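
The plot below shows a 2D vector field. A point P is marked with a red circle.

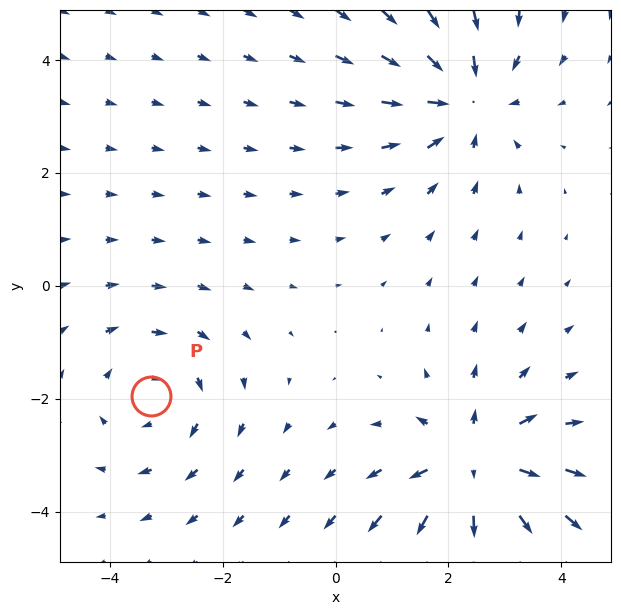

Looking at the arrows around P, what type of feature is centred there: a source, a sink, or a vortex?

vortex

At P (-3.3, -1.9) the arrows circulate clockwise. Divergence ≈0, curl about -3 — near-zero divergence with nonzero curl is a vortex.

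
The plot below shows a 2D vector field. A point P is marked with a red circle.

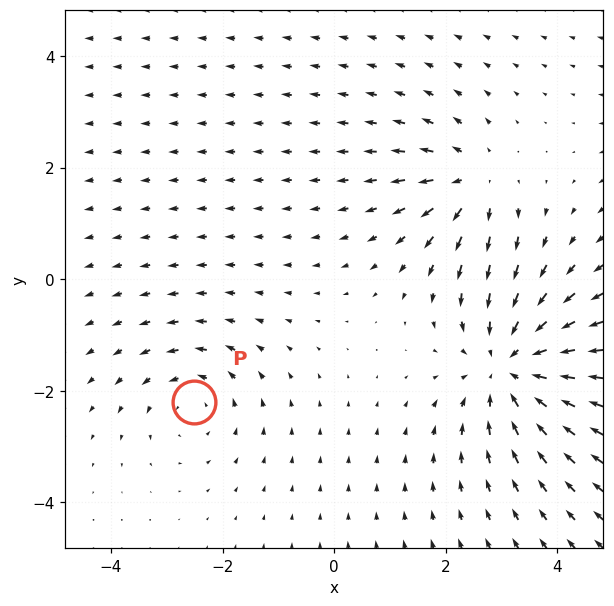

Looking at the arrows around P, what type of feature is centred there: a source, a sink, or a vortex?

vortex

At P (-2.5, -2.2) the arrows circulate counterclockwise. Divergence ≈0, curl about +3 — near-zero divergence with nonzero curl is a vortex.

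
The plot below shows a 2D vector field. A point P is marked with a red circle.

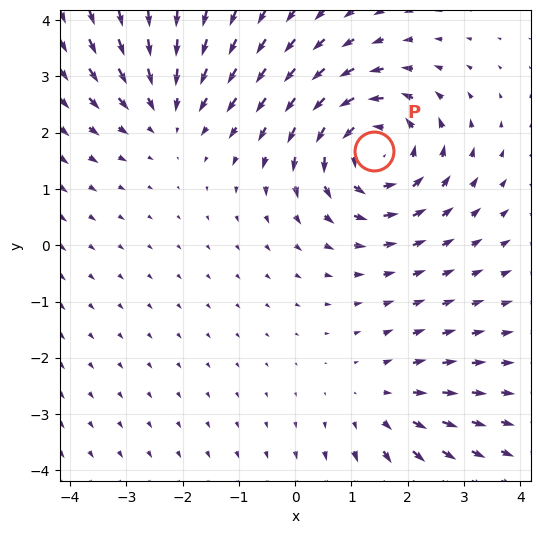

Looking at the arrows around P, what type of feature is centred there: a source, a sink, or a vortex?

vortex

At P (1.4, 1.7) the arrows circulate counterclockwise. Divergence ≈0, curl about +5 — near-zero divergence with nonzero curl is a vortex.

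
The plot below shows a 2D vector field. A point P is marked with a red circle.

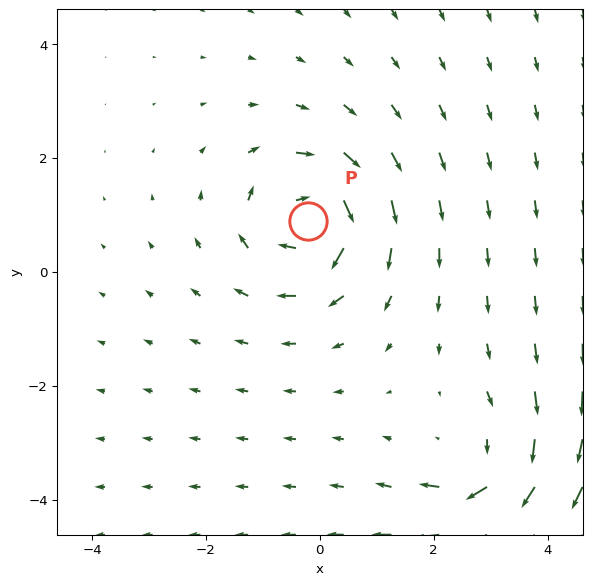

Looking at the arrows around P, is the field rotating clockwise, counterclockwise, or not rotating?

Near P at (-0.2, 0.9) the arrows circulate clockwise. The curl (z-component) there is about -6; negative curl means clockwise rotation.

clockwise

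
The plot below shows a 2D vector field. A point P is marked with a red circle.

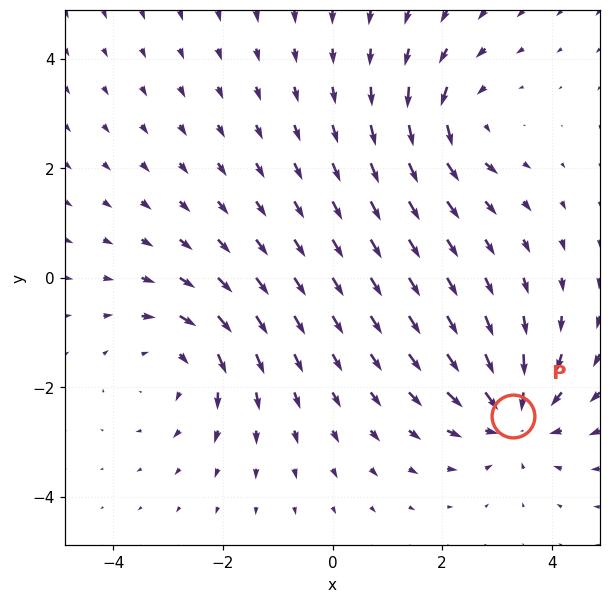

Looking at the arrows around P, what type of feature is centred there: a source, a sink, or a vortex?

sink

At P (3.3, -2.5) the arrows converge inward. Divergence about -5, curl ≈0 — negative divergence with near-zero curl is a sink.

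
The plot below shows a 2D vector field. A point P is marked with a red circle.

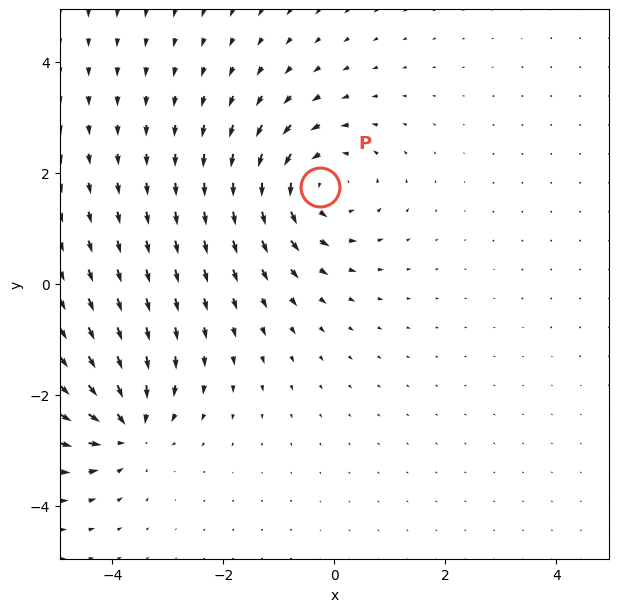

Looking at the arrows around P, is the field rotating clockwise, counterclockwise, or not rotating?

Near P at (-0.3, 1.8) the arrows circulate counterclockwise. The curl (z-component) there is about +5; positive curl means counterclockwise rotation.

counterclockwise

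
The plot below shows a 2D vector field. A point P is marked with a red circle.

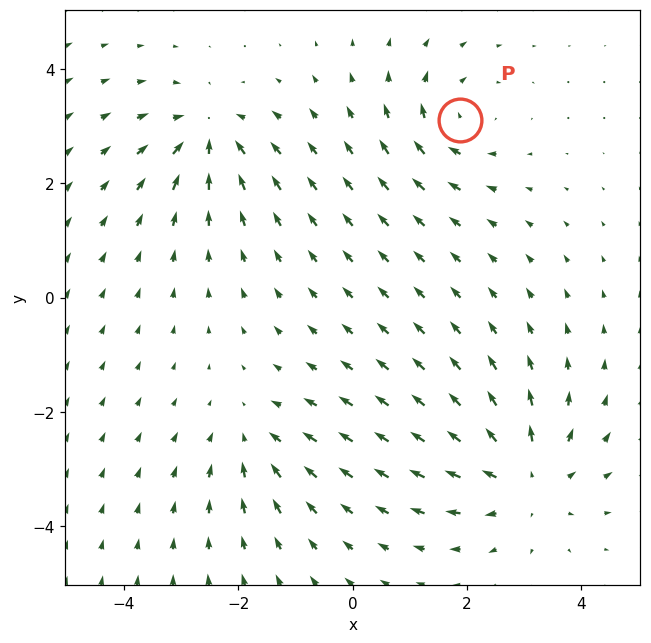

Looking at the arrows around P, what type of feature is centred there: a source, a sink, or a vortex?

vortex

At P (1.9, 3.1) the arrows circulate clockwise. Divergence ≈0, curl about -4 — near-zero divergence with nonzero curl is a vortex.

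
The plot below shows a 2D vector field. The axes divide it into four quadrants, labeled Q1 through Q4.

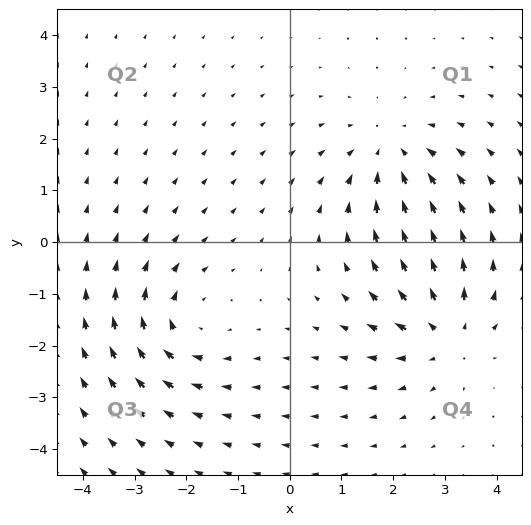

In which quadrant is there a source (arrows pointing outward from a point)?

Q4

The source sits at approximately (3.0, -1.8), which lies in quadrant Q4. The divergence there is about +4, positive as expected for a source.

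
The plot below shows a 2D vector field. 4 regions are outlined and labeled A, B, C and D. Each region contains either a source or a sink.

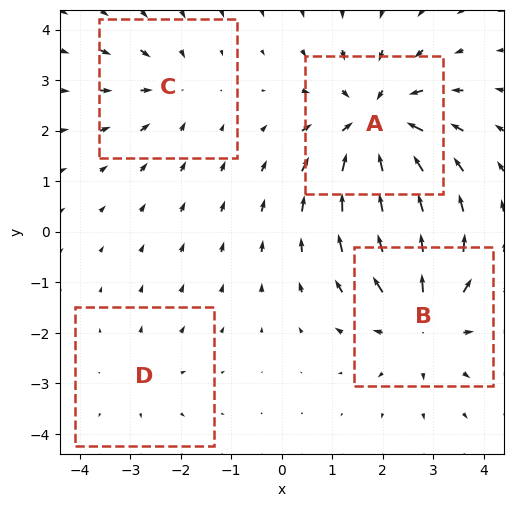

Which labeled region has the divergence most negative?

A

Divergence at each region's feature centre — A: about -6, B: about +5, C: about -3, D: about +2. Region A is most negative.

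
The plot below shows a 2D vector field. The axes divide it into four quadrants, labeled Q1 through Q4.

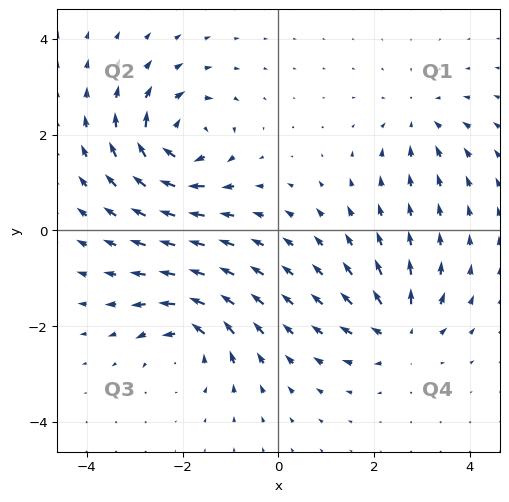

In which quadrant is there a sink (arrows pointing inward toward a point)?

The sink sits at approximately (3.0, 2.3), which lies in quadrant Q1. The divergence there is about -3, negative as expected for a sink.

Q1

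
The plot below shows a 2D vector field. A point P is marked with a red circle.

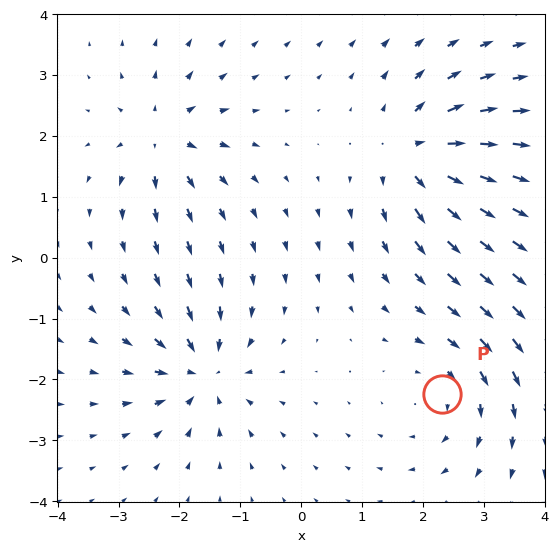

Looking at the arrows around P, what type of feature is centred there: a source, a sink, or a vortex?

At P (2.3, -2.2) the arrows circulate clockwise. Divergence ≈0, curl about -4 — near-zero divergence with nonzero curl is a vortex.

vortex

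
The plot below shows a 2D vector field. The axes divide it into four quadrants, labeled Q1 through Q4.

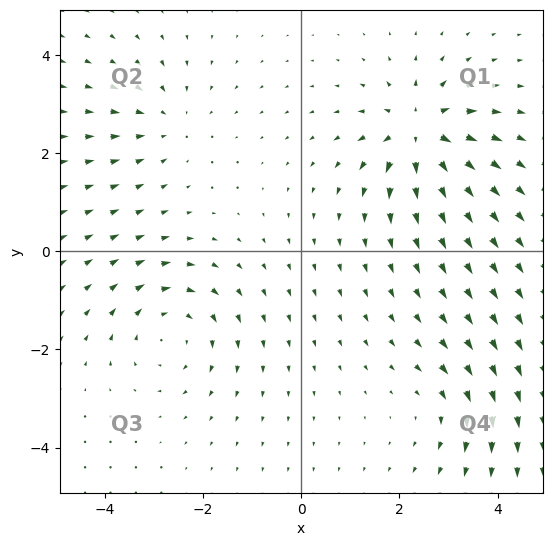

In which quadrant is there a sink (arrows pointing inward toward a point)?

Q2

The sink sits at approximately (-2.7, 2.6), which lies in quadrant Q2. The divergence there is about -3, negative as expected for a sink.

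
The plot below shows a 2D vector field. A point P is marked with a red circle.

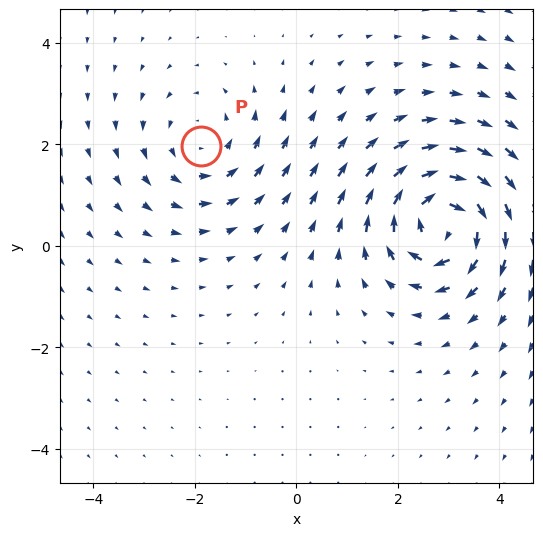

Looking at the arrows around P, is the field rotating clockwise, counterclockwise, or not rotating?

Near P at (-1.9, 2.0) the arrows circulate counterclockwise. The curl (z-component) there is about +2; positive curl means counterclockwise rotation.

counterclockwise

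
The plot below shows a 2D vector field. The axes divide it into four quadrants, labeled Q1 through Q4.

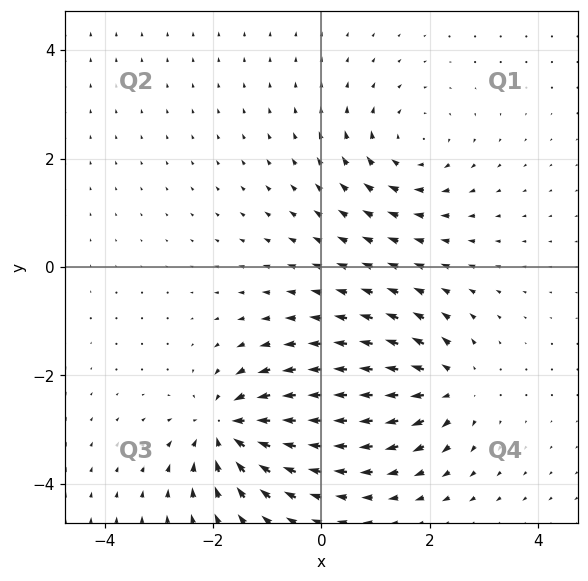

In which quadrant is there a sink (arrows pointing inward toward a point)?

The sink sits at approximately (-1.7, -3.0), which lies in quadrant Q3. The divergence there is about -5, negative as expected for a sink.

Q3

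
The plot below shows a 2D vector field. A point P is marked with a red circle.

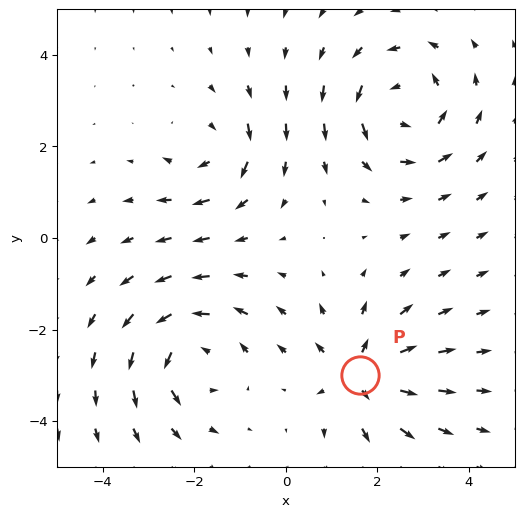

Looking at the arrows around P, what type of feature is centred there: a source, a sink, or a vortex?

source

At P (1.6, -3.0) the arrows spread outward. Divergence about +5, curl ≈0 — positive divergence with near-zero curl is a source.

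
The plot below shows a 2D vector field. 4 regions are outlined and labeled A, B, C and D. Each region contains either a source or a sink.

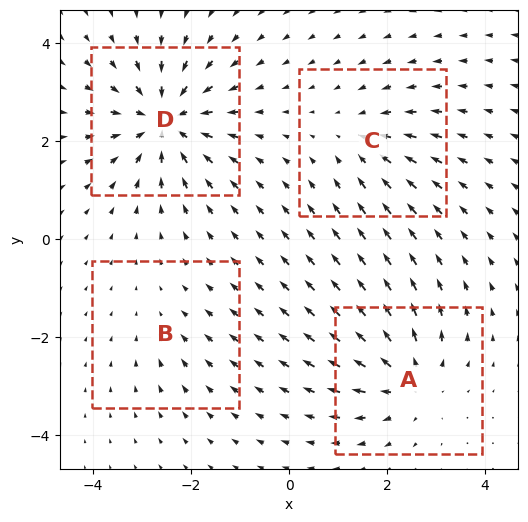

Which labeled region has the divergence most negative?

Divergence at each region's feature centre — A: about +5, B: about -2, C: about -3, D: about -7. Region D is most negative.

D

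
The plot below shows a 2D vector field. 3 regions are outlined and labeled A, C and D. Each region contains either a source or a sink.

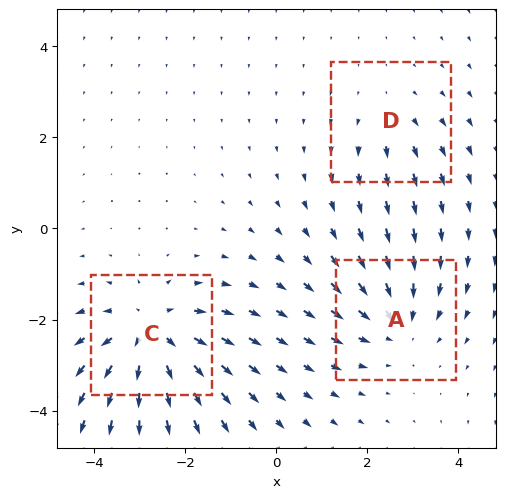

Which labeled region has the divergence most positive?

C

Divergence at each region's feature centre — A: about -3, C: about +5, D: about +2. Region C is most positive.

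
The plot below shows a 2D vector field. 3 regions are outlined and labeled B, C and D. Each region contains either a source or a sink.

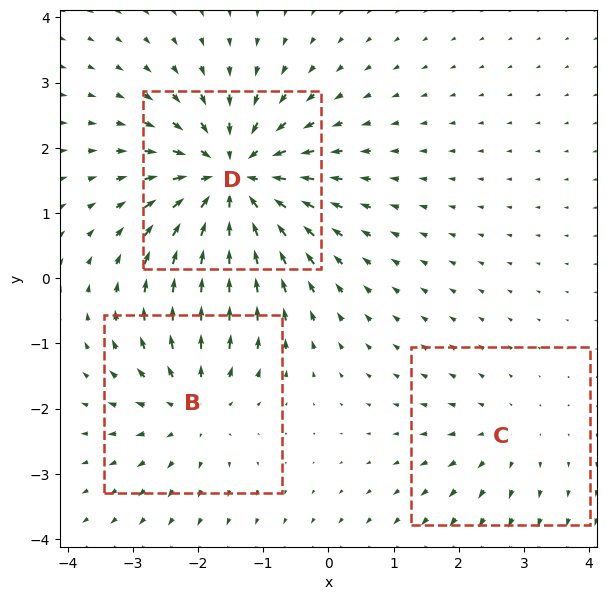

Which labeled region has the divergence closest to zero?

Divergence at each region's feature centre — B: about +3, C: about +2, D: about -5. Region C is closest to zero.

C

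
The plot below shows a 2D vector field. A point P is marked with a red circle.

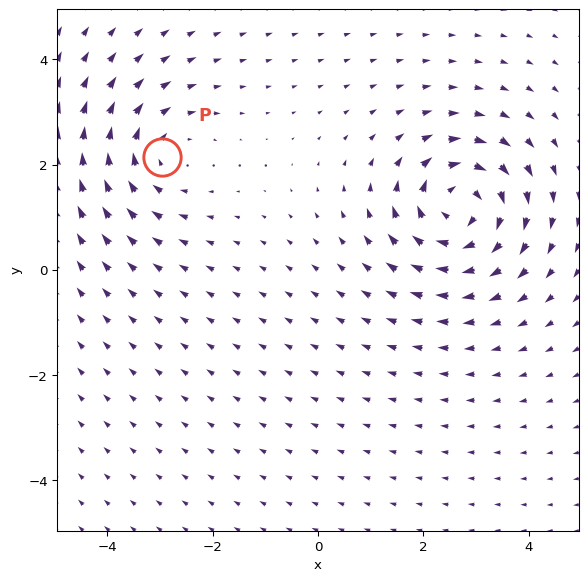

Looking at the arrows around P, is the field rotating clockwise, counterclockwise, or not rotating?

Near P at (-3.0, 2.1) the arrows circulate clockwise. The curl (z-component) there is about -3; negative curl means clockwise rotation.

clockwise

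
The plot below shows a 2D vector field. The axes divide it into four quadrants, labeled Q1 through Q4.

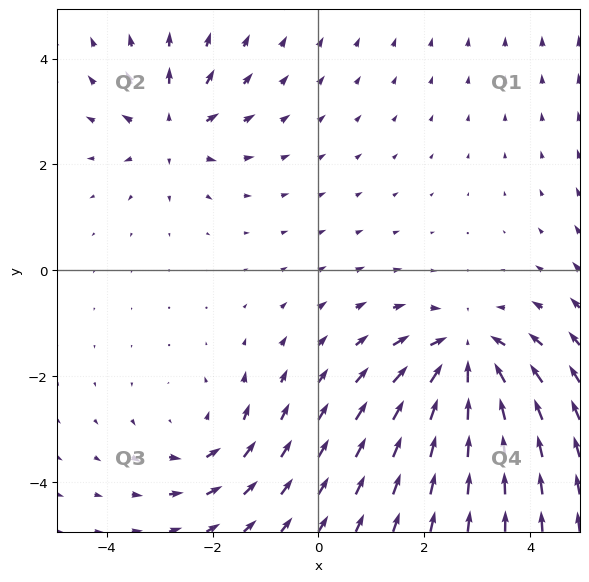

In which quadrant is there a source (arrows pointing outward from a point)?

Q2

The source sits at approximately (-2.8, 2.7), which lies in quadrant Q2. The divergence there is about +4, positive as expected for a source.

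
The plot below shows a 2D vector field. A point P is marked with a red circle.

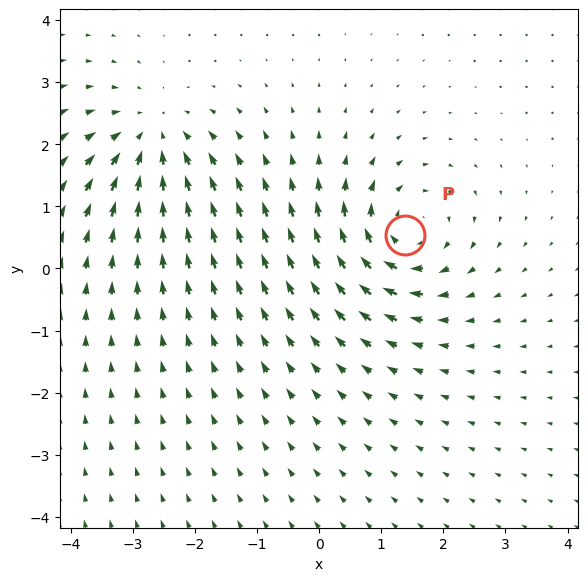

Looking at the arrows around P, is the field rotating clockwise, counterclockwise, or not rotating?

Near P at (1.4, 0.5) the arrows circulate clockwise. The curl (z-component) there is about -4; negative curl means clockwise rotation.

clockwise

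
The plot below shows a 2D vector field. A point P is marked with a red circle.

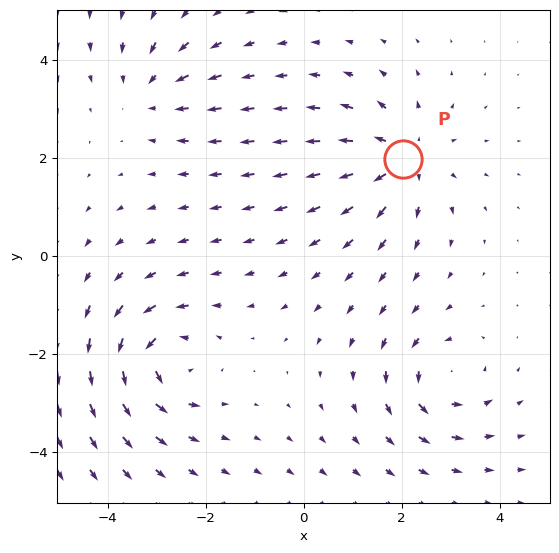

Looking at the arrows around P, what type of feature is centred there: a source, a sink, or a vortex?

At P (2.0, 2.0) the arrows spread outward. Divergence about +4, curl ≈0 — positive divergence with near-zero curl is a source.

source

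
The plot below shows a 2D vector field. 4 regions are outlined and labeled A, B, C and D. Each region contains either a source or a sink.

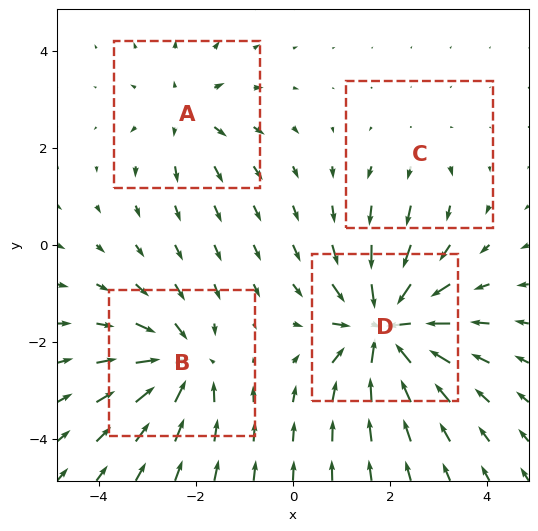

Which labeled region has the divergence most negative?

D

Divergence at each region's feature centre — A: about +4, B: about -6, C: about +2, D: about -8. Region D is most negative.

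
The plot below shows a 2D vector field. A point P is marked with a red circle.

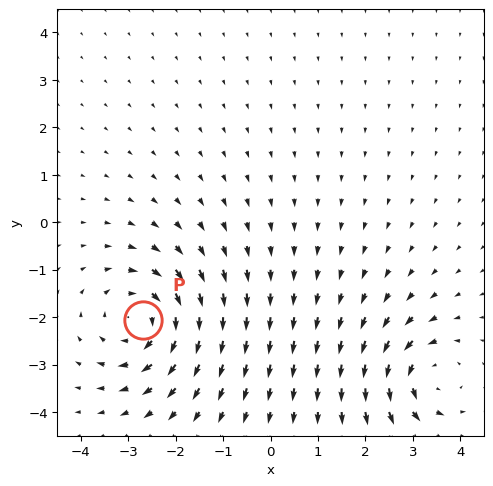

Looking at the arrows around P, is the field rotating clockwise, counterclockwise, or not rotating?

Near P at (-2.7, -2.1) the arrows circulate clockwise. The curl (z-component) there is about -4; negative curl means clockwise rotation.

clockwise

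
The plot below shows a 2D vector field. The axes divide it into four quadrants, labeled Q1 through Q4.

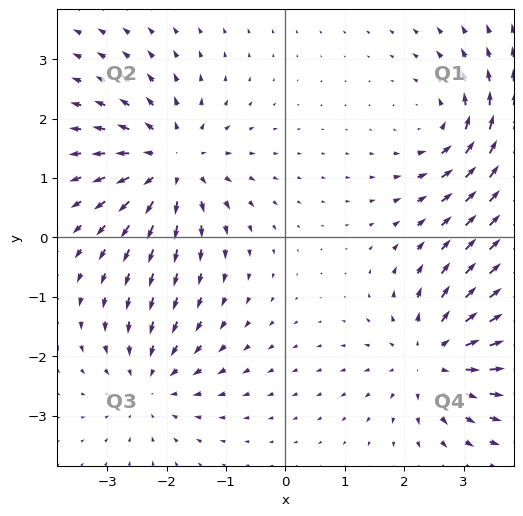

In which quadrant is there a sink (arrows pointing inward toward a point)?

The sink sits at approximately (-2.3, -2.4), which lies in quadrant Q3. The divergence there is about -3, negative as expected for a sink.

Q3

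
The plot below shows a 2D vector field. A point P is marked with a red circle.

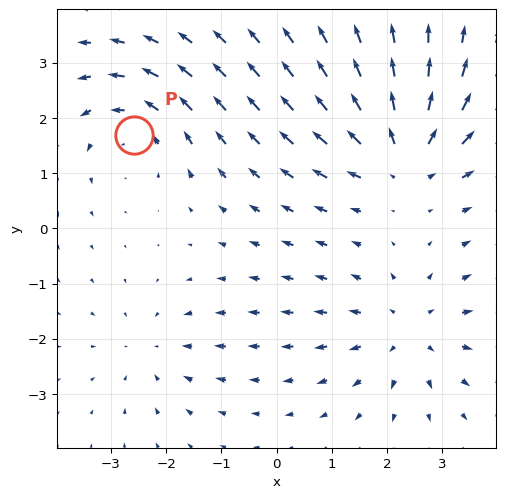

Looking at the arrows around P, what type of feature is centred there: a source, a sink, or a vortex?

vortex

At P (-2.6, 1.7) the arrows circulate counterclockwise. Divergence ≈0, curl about +4 — near-zero divergence with nonzero curl is a vortex.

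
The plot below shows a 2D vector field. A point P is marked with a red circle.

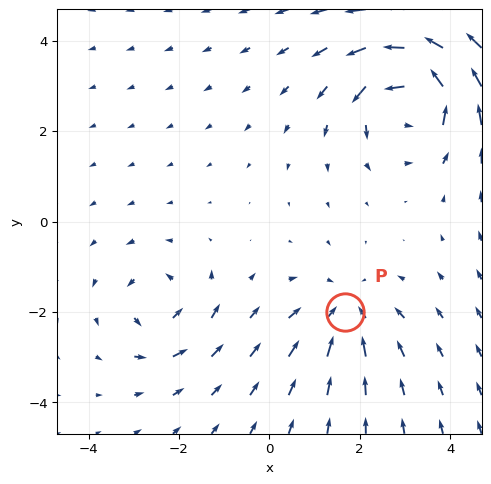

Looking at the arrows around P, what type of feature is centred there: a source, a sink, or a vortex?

sink

At P (1.7, -2.0) the arrows converge inward. Divergence about -3, curl ≈0 — negative divergence with near-zero curl is a sink.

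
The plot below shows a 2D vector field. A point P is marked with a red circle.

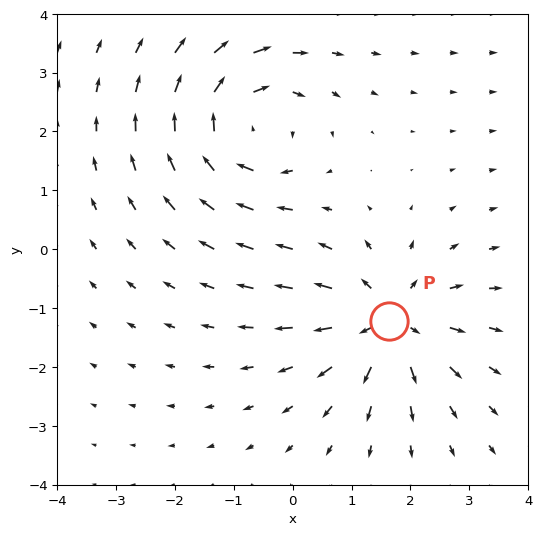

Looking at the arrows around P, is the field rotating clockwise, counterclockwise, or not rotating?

not rotating

Near P at (1.6, -1.2) the arrows show no circulation. The curl there is ≈0.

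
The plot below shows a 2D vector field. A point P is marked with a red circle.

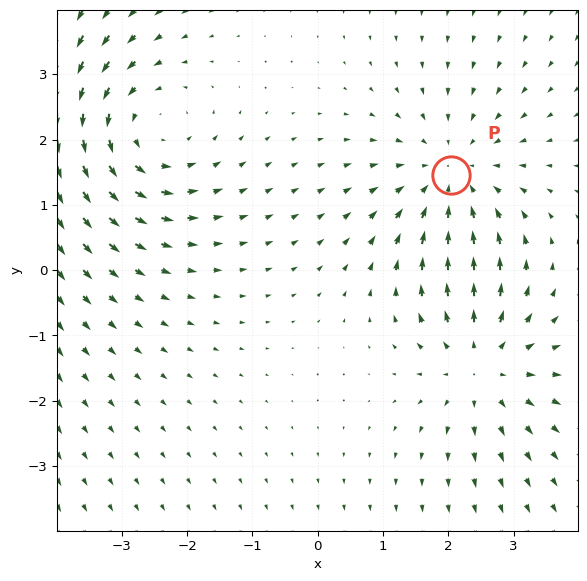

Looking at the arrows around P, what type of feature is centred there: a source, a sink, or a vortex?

sink

At P (2.0, 1.5) the arrows converge inward. Divergence about -3, curl ≈0 — negative divergence with near-zero curl is a sink.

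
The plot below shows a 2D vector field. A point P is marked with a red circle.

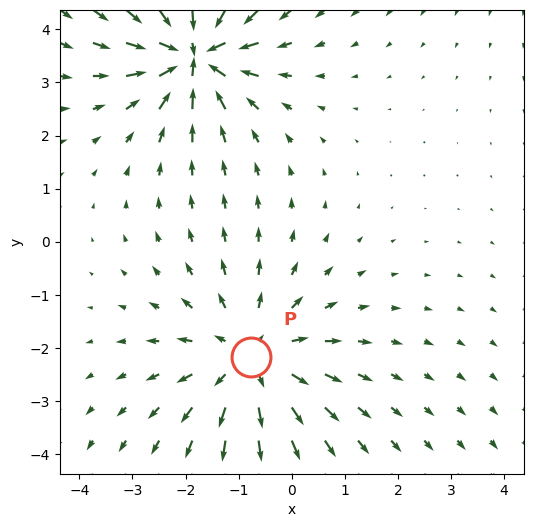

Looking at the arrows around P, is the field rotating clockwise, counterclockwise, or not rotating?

not rotating

Near P at (-0.8, -2.2) the arrows show no circulation. The curl there is ≈0.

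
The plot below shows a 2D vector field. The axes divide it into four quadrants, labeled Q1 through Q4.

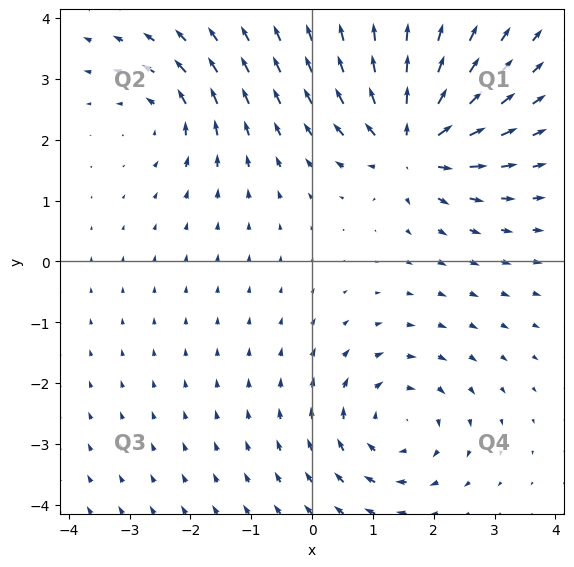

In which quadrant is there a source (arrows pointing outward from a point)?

The source sits at approximately (1.7, 1.9), which lies in quadrant Q1. The divergence there is about +6, positive as expected for a source.

Q1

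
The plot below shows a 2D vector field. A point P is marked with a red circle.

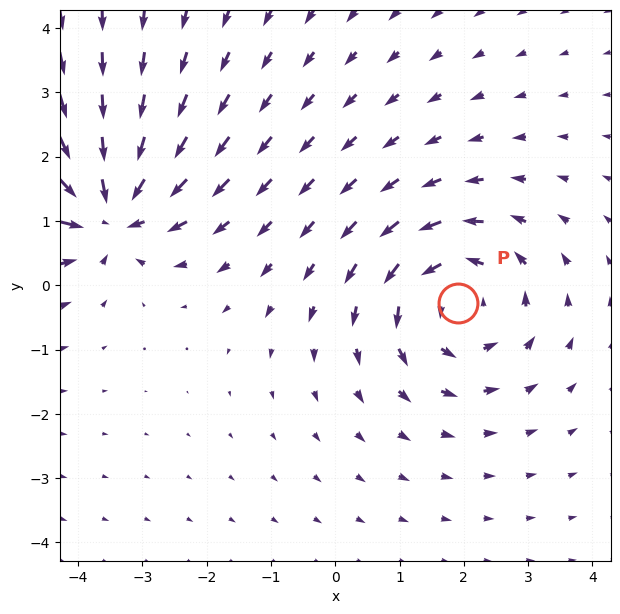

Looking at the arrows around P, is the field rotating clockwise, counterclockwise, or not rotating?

counterclockwise

Near P at (1.9, -0.3) the arrows circulate counterclockwise. The curl (z-component) there is about +4; positive curl means counterclockwise rotation.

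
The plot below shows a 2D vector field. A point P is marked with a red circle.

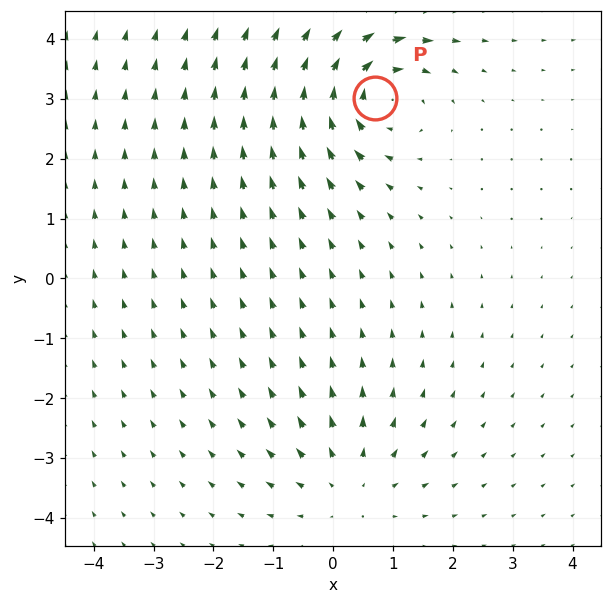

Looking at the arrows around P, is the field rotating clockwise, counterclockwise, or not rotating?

clockwise

Near P at (0.7, 3.0) the arrows circulate clockwise. The curl (z-component) there is about -6; negative curl means clockwise rotation.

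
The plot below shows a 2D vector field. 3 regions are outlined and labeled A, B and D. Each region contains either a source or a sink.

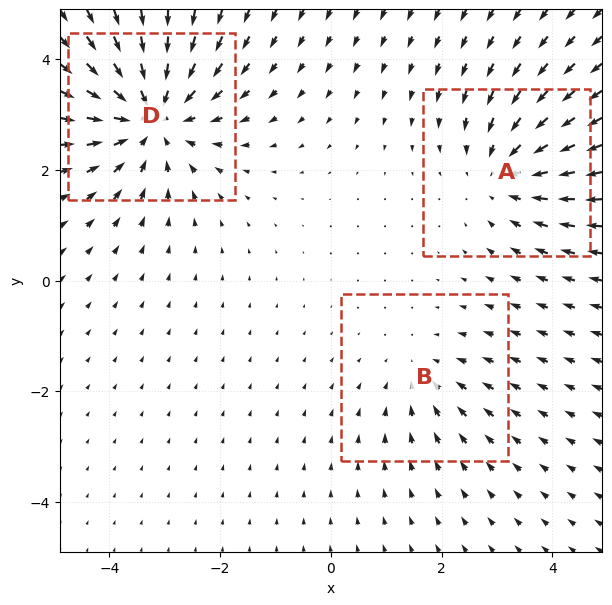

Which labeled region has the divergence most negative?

D

Divergence at each region's feature centre — A: about -3, B: about -2, D: about -4. Region D is most negative.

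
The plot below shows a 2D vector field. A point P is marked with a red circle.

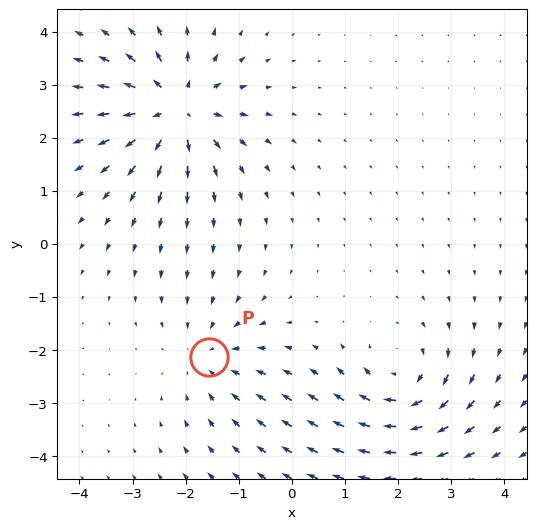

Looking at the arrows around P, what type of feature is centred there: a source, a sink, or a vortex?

At P (-1.6, -2.1) the arrows converge inward. Divergence about -3, curl ≈0 — negative divergence with near-zero curl is a sink.

sink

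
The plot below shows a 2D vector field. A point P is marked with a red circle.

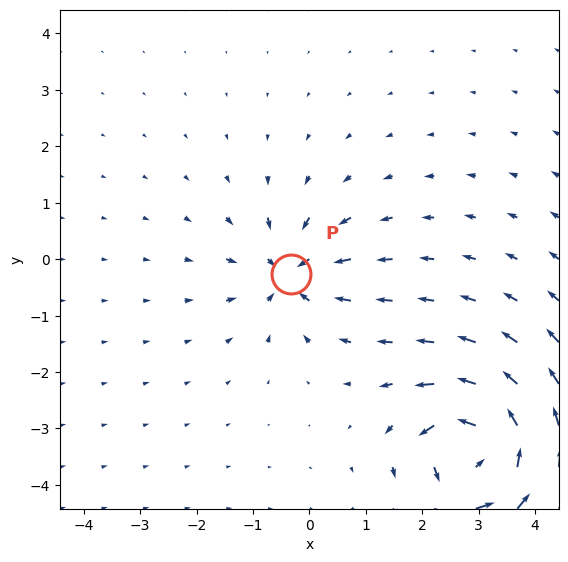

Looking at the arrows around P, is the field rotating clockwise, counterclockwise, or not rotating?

not rotating

Near P at (-0.3, -0.3) the arrows show no circulation. The curl there is ≈0.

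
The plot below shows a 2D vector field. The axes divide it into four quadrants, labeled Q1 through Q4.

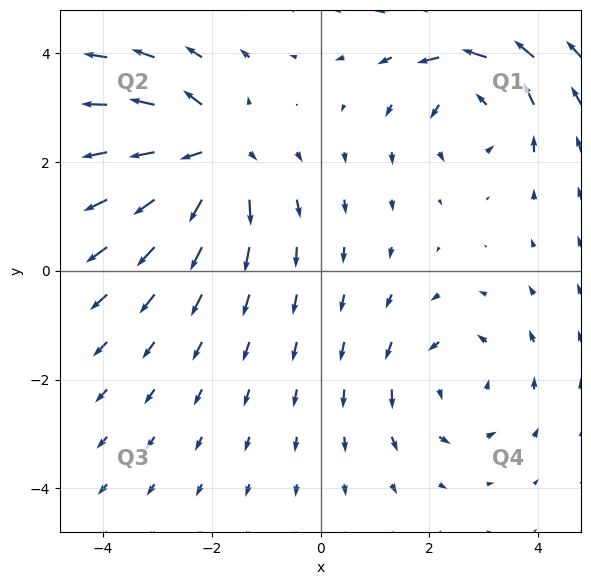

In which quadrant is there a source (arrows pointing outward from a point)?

Q2

The source sits at approximately (-2.0, 2.2), which lies in quadrant Q2. The divergence there is about +6, positive as expected for a source.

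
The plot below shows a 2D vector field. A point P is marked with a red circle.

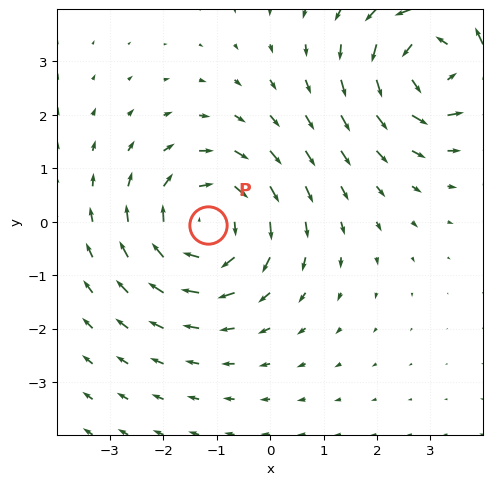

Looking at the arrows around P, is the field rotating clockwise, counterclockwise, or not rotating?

clockwise

Near P at (-1.2, -0.1) the arrows circulate clockwise. The curl (z-component) there is about -4; negative curl means clockwise rotation.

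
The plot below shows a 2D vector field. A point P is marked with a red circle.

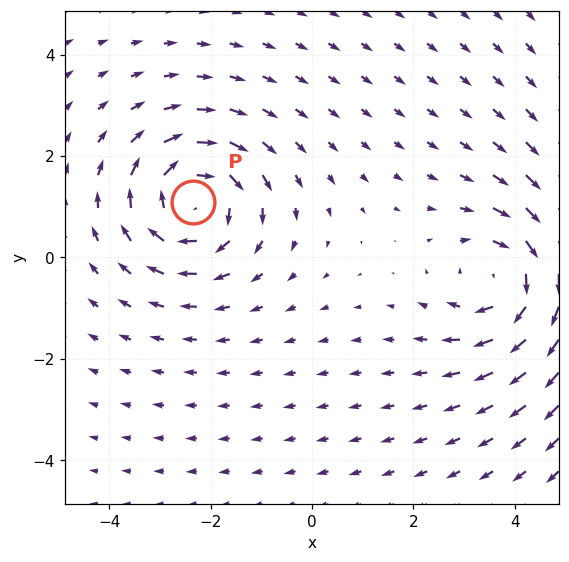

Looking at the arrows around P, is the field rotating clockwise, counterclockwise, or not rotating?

Near P at (-2.3, 1.1) the arrows circulate clockwise. The curl (z-component) there is about -5; negative curl means clockwise rotation.

clockwise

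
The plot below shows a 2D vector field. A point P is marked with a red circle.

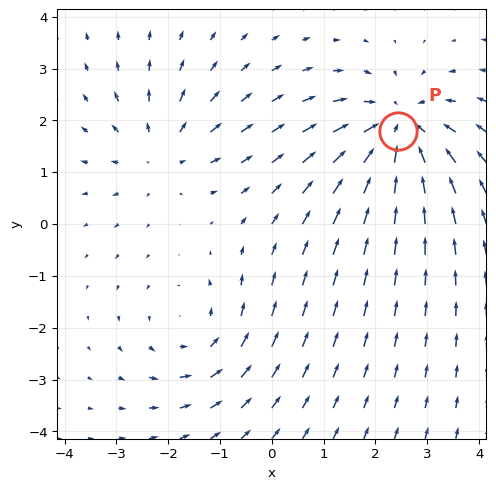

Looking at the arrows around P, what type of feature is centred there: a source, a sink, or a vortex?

At P (2.4, 1.8) the arrows converge inward. Divergence about -4, curl ≈0 — negative divergence with near-zero curl is a sink.

sink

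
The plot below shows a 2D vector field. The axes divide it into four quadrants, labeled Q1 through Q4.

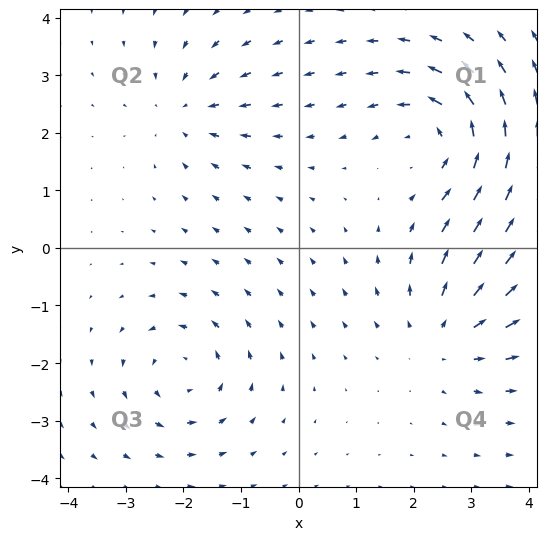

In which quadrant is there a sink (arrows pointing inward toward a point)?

The sink sits at approximately (-2.0, 2.4), which lies in quadrant Q2. The divergence there is about -3, negative as expected for a sink.

Q2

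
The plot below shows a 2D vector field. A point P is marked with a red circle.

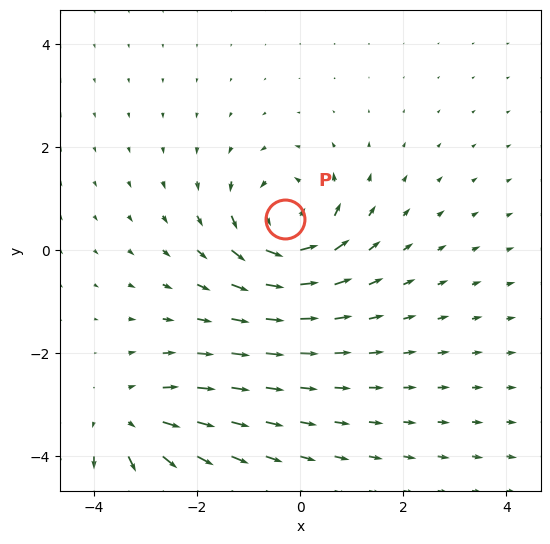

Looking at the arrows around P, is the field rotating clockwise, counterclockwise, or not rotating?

Near P at (-0.3, 0.6) the arrows circulate counterclockwise. The curl (z-component) there is about +6; positive curl means counterclockwise rotation.

counterclockwise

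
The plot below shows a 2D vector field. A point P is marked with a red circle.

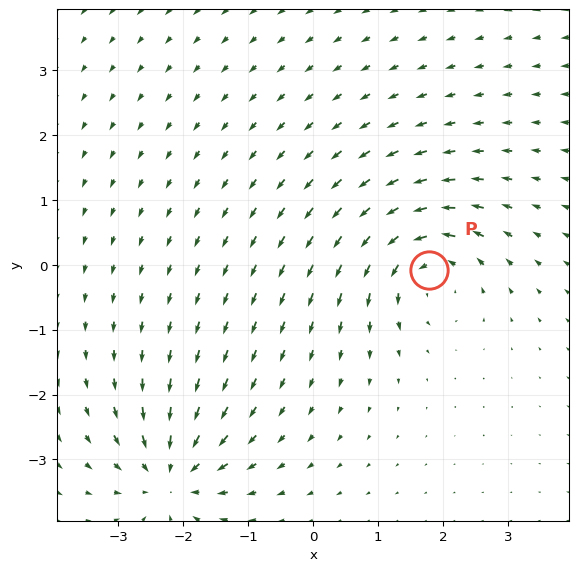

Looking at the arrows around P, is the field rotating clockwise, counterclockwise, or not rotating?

counterclockwise

Near P at (1.8, -0.1) the arrows circulate counterclockwise. The curl (z-component) there is about +6; positive curl means counterclockwise rotation.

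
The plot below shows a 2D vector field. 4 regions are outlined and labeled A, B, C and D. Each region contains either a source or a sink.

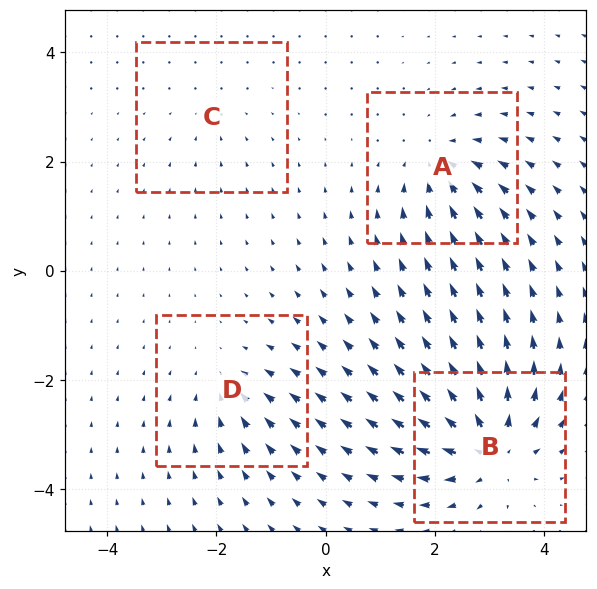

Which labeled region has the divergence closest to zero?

Divergence at each region's feature centre — A: about -5, B: about +8, C: about -2, D: about -4. Region C is closest to zero.

C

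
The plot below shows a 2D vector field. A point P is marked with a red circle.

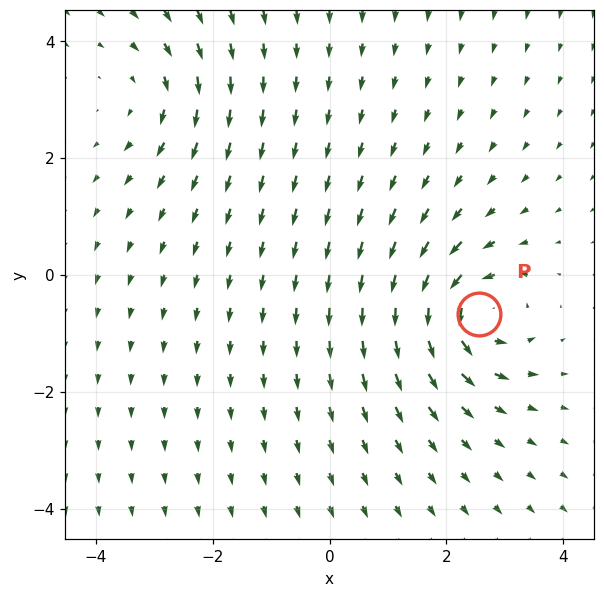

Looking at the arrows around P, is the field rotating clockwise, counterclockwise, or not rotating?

counterclockwise

Near P at (2.6, -0.7) the arrows circulate counterclockwise. The curl (z-component) there is about +6; positive curl means counterclockwise rotation.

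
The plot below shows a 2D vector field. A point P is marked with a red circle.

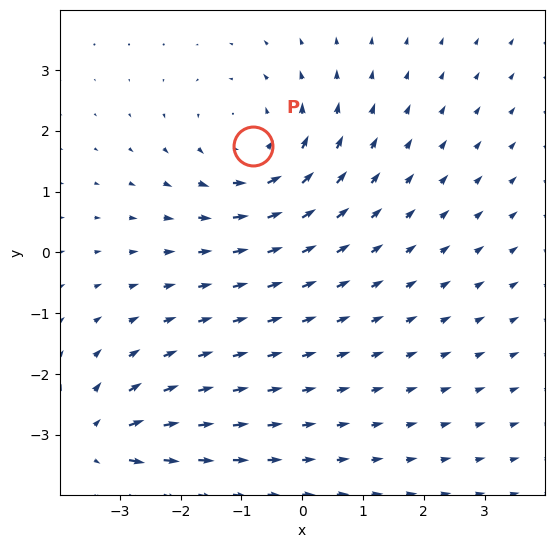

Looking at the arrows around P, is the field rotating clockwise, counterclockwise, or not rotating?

Near P at (-0.8, 1.7) the arrows circulate counterclockwise. The curl (z-component) there is about +3; positive curl means counterclockwise rotation.

counterclockwise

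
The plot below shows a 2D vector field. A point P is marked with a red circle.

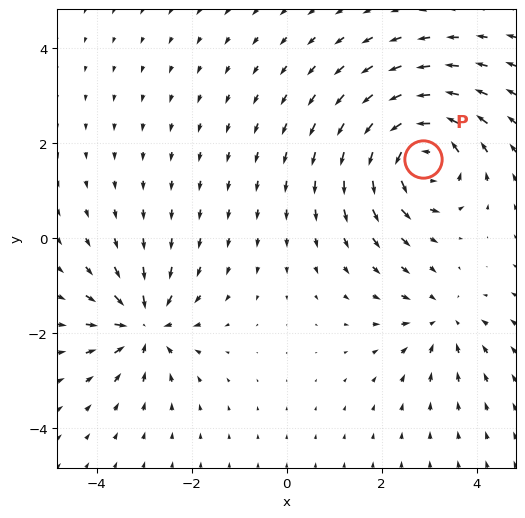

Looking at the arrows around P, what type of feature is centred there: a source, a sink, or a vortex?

vortex

At P (2.9, 1.7) the arrows circulate counterclockwise. Divergence ≈0, curl about +6 — near-zero divergence with nonzero curl is a vortex.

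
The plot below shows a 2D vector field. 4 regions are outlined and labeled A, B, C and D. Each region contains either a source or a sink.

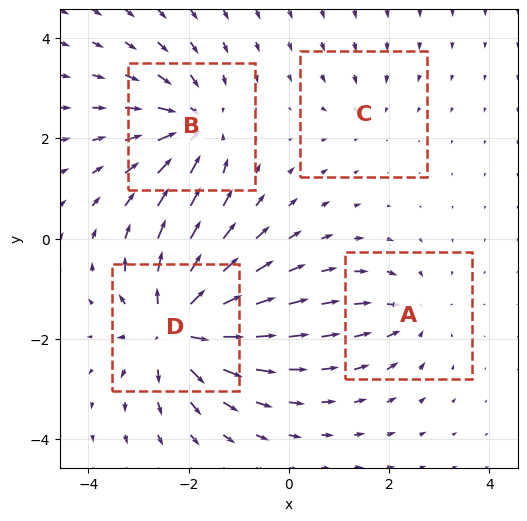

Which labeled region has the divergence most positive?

Divergence at each region's feature centre — A: about -4, B: about -5, C: about -2, D: about +7. Region D is most positive.

D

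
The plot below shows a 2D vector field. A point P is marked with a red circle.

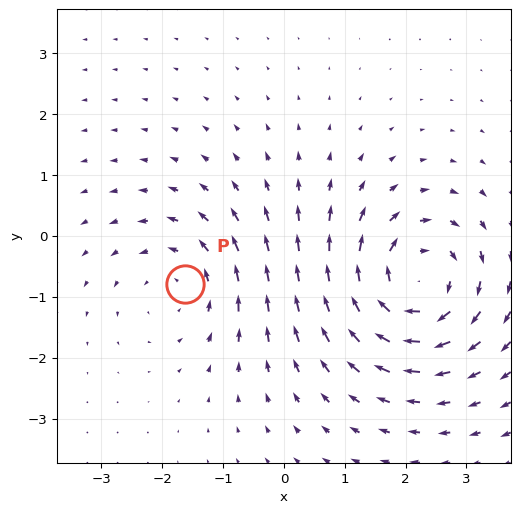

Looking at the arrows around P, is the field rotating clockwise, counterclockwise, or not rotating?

Near P at (-1.6, -0.8) the arrows circulate counterclockwise. The curl (z-component) there is about +2; positive curl means counterclockwise rotation.

counterclockwise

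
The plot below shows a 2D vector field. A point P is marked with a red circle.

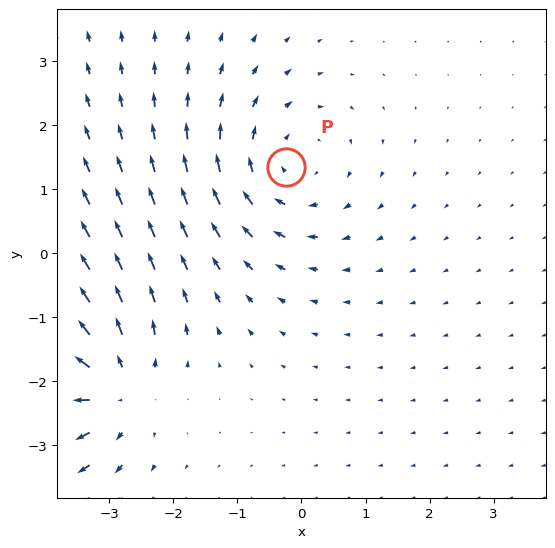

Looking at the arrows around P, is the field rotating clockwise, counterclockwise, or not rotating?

clockwise

Near P at (-0.2, 1.4) the arrows circulate clockwise. The curl (z-component) there is about -4; negative curl means clockwise rotation.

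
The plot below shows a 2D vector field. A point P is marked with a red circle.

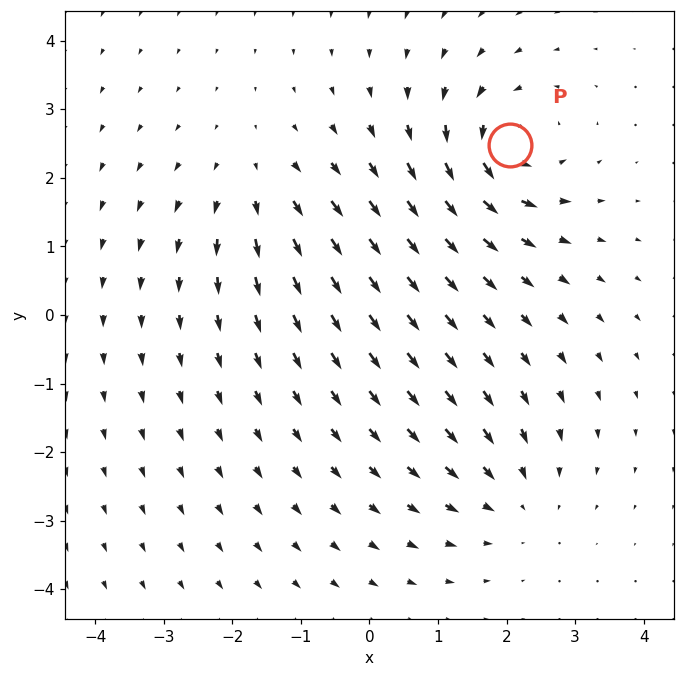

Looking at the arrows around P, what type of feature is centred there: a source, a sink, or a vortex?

vortex

At P (2.0, 2.5) the arrows circulate counterclockwise. Divergence ≈0, curl about +6 — near-zero divergence with nonzero curl is a vortex.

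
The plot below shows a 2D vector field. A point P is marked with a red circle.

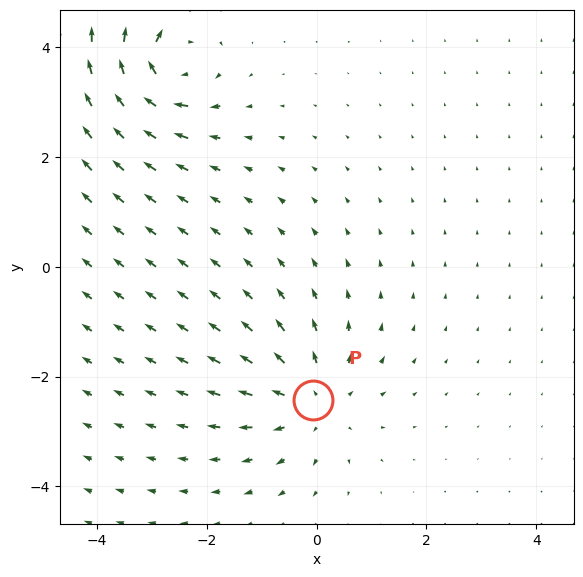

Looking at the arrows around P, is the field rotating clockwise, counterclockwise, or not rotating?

not rotating

Near P at (-0.1, -2.4) the arrows show no circulation. The curl there is ≈0.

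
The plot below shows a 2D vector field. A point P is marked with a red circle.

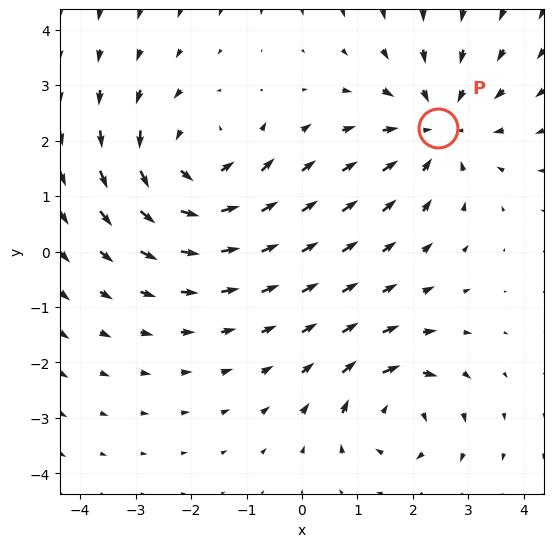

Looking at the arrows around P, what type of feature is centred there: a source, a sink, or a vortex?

At P (2.5, 2.2) the arrows converge inward. Divergence about -3, curl ≈0 — negative divergence with near-zero curl is a sink.

sink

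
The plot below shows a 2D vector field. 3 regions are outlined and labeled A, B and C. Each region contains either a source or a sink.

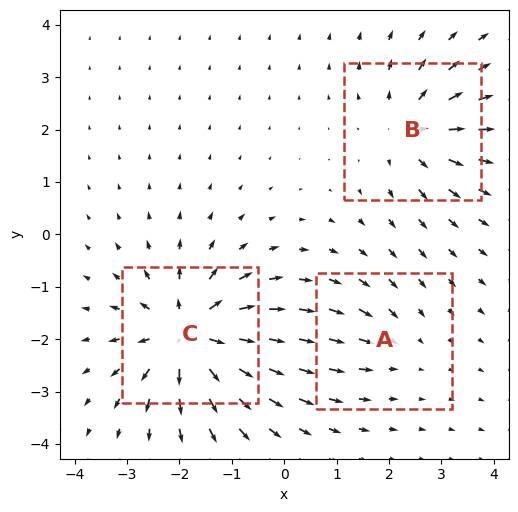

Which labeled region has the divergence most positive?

C

Divergence at each region's feature centre — A: about -2, B: about +4, C: about +6. Region C is most positive.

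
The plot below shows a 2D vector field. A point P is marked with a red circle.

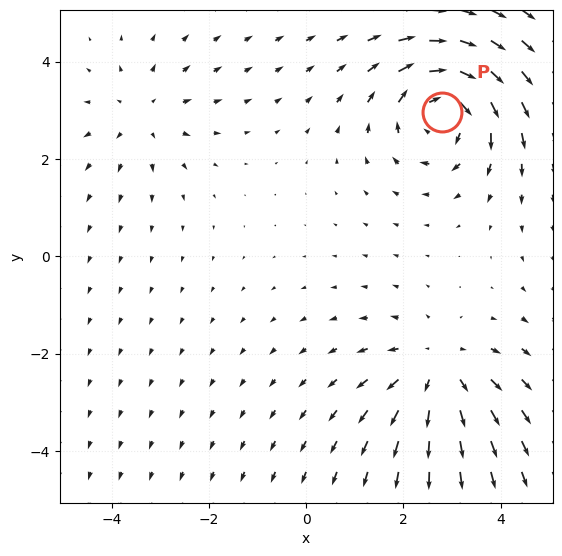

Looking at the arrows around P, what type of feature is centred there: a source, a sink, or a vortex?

At P (2.8, 3.0) the arrows circulate clockwise. Divergence ≈0, curl about -5 — near-zero divergence with nonzero curl is a vortex.

vortex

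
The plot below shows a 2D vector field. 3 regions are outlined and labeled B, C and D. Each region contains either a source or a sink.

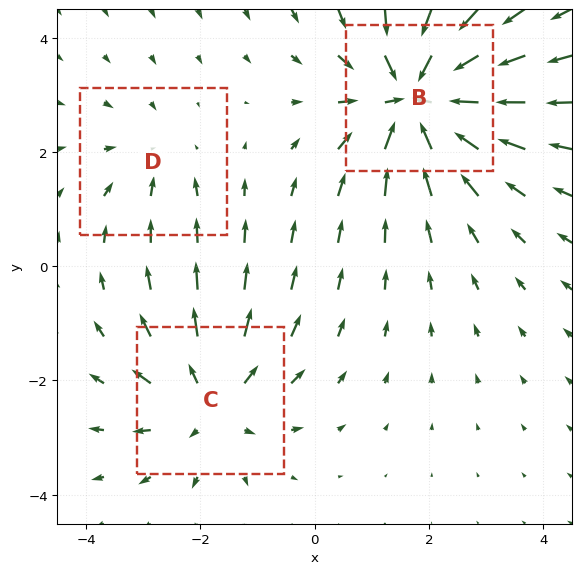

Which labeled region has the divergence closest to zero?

Divergence at each region's feature centre — B: about -5, C: about +3, D: about -2. Region D is closest to zero.

D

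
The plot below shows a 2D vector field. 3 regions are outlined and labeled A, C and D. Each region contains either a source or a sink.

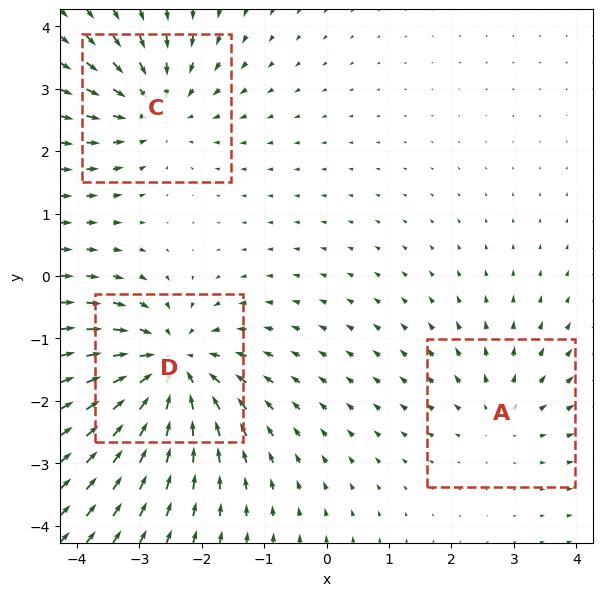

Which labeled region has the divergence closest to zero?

A

Divergence at each region's feature centre — A: about +2, C: about -3, D: about -5. Region A is closest to zero.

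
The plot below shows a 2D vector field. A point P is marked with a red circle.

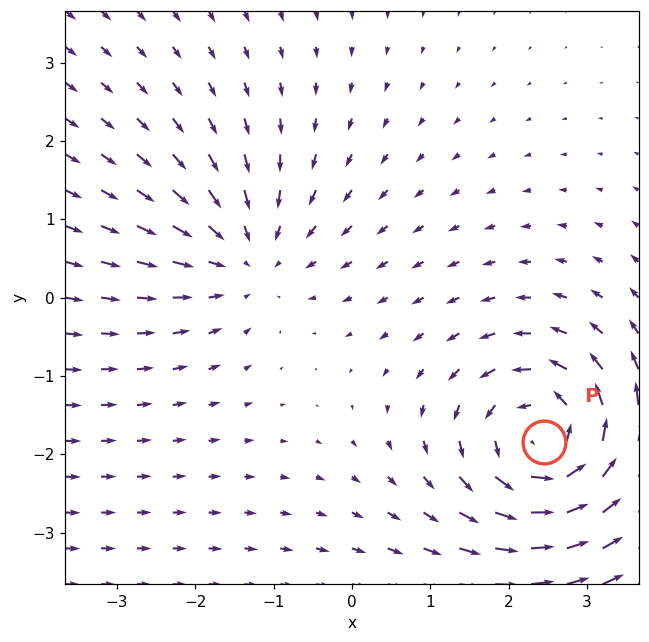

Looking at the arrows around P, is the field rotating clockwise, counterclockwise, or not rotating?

counterclockwise

Near P at (2.5, -1.8) the arrows circulate counterclockwise. The curl (z-component) there is about +6; positive curl means counterclockwise rotation.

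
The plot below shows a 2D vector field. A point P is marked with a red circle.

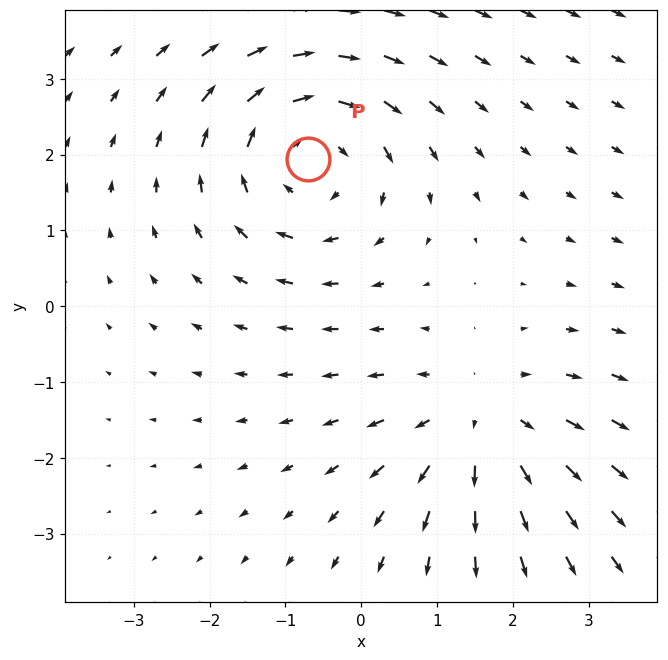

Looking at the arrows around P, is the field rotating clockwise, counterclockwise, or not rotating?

clockwise

Near P at (-0.7, 1.9) the arrows circulate clockwise. The curl (z-component) there is about -4; negative curl means clockwise rotation.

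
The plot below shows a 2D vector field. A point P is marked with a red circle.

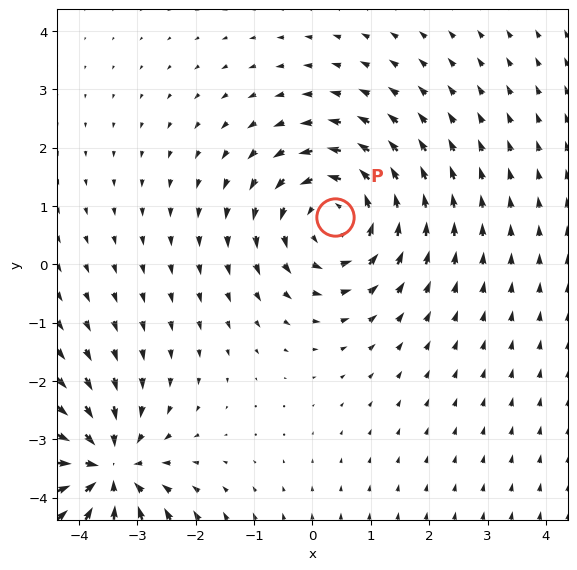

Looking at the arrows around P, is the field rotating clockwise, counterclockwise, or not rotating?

counterclockwise

Near P at (0.4, 0.8) the arrows circulate counterclockwise. The curl (z-component) there is about +3; positive curl means counterclockwise rotation.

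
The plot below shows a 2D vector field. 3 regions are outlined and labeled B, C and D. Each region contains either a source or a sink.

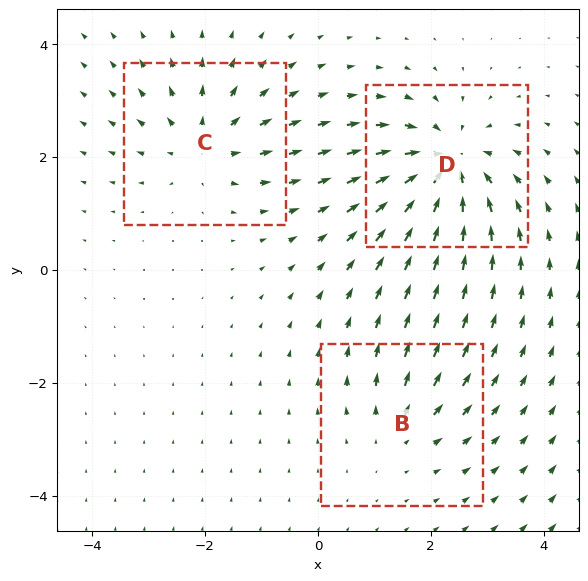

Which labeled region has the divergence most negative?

D

Divergence at each region's feature centre — B: about +2, C: about +4, D: about -5. Region D is most negative.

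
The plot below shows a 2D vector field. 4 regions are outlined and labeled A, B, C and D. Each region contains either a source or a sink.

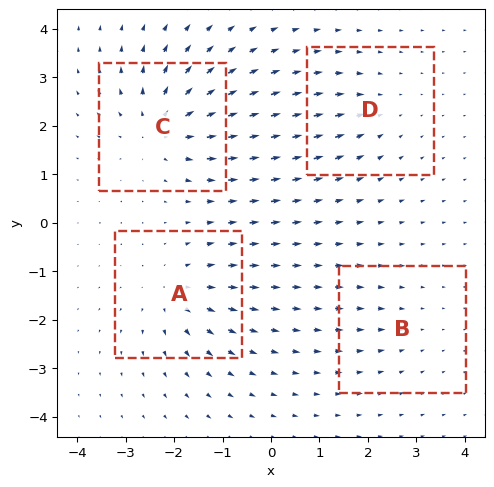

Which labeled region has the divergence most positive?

Divergence at each region's feature centre — A: about +5, B: about -2, C: about +6, D: about -3. Region C is most positive.

C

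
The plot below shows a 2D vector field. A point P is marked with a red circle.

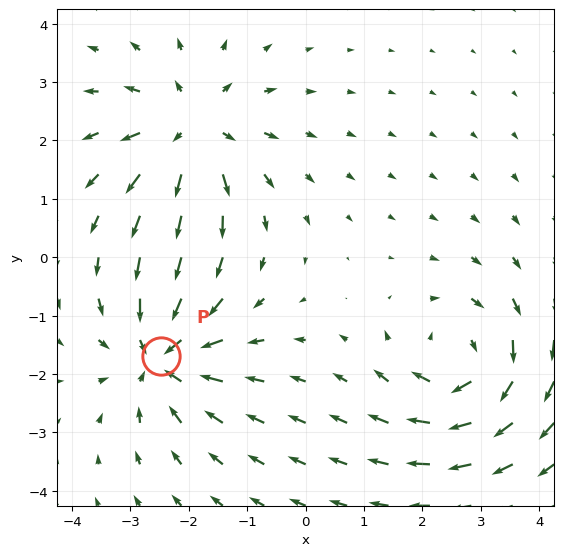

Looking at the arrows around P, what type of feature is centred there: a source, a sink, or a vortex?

At P (-2.5, -1.7) the arrows converge inward. Divergence about -5, curl ≈0 — negative divergence with near-zero curl is a sink.

sink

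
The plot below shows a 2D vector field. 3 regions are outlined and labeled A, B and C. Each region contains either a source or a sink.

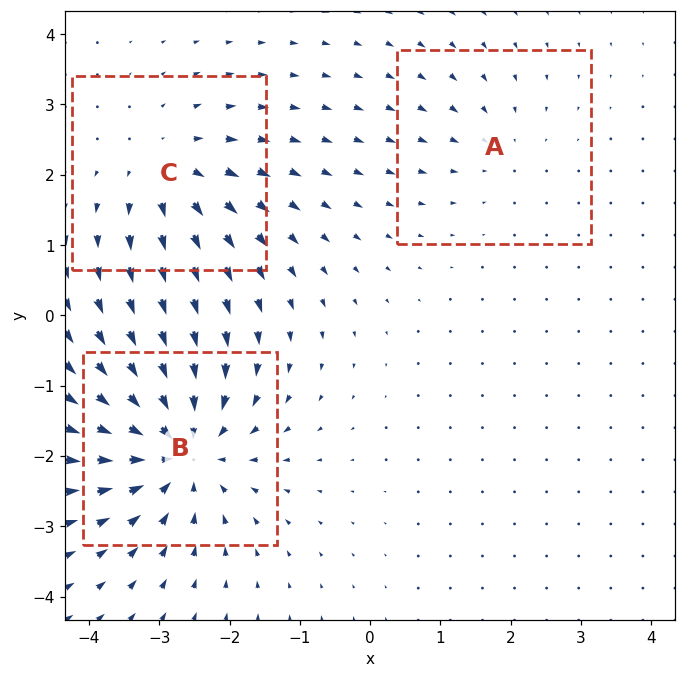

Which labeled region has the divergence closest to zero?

Divergence at each region's feature centre — A: about -2, B: about -5, C: about +3. Region A is closest to zero.

A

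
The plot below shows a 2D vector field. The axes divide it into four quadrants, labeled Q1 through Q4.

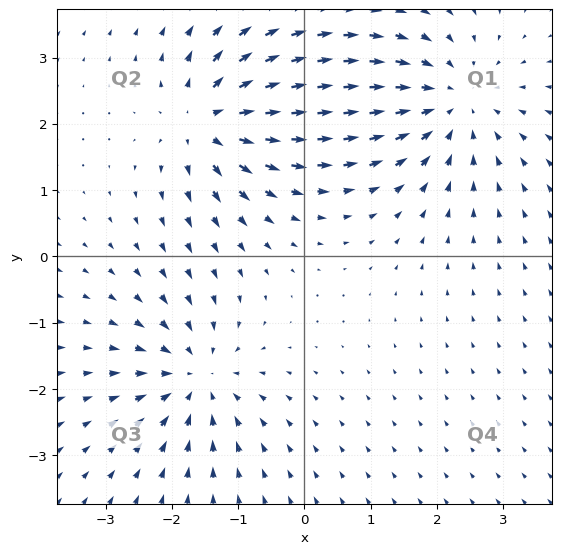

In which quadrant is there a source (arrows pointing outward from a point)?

Q2

The source sits at approximately (-1.5, 2.0), which lies in quadrant Q2. The divergence there is about +6, positive as expected for a source.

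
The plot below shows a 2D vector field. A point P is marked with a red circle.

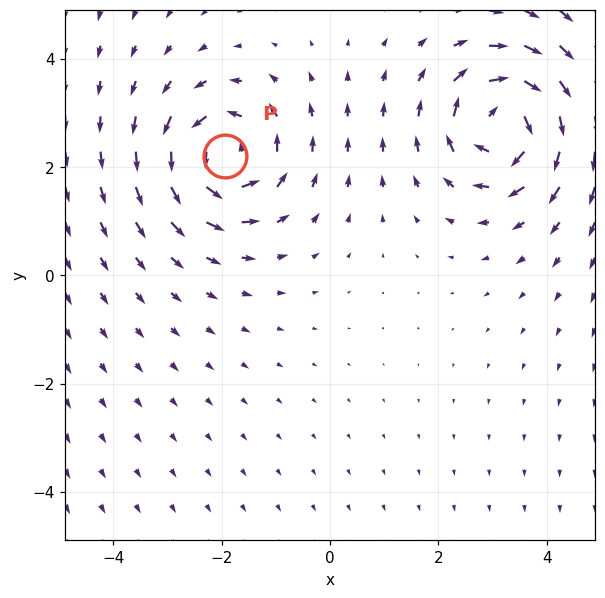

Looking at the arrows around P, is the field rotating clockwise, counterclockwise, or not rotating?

Near P at (-1.9, 2.2) the arrows circulate counterclockwise. The curl (z-component) there is about +5; positive curl means counterclockwise rotation.

counterclockwise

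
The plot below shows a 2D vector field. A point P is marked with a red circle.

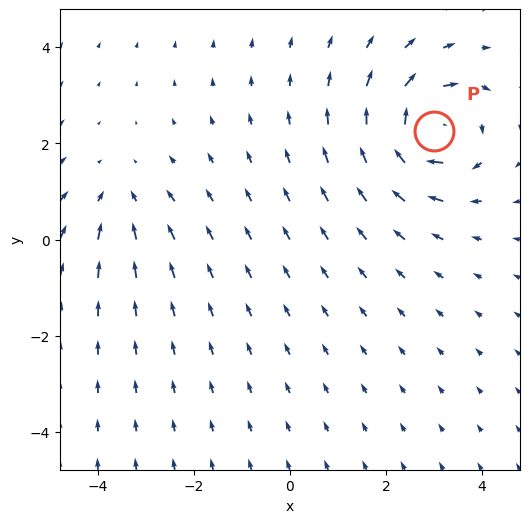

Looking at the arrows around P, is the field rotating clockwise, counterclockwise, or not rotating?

clockwise

Near P at (3.0, 2.3) the arrows circulate clockwise. The curl (z-component) there is about -6; negative curl means clockwise rotation.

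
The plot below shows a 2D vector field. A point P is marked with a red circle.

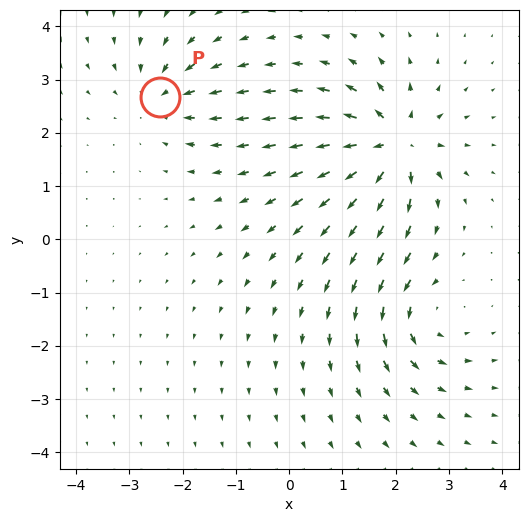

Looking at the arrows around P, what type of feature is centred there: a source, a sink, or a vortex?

sink

At P (-2.4, 2.7) the arrows converge inward. Divergence about -3, curl ≈0 — negative divergence with near-zero curl is a sink.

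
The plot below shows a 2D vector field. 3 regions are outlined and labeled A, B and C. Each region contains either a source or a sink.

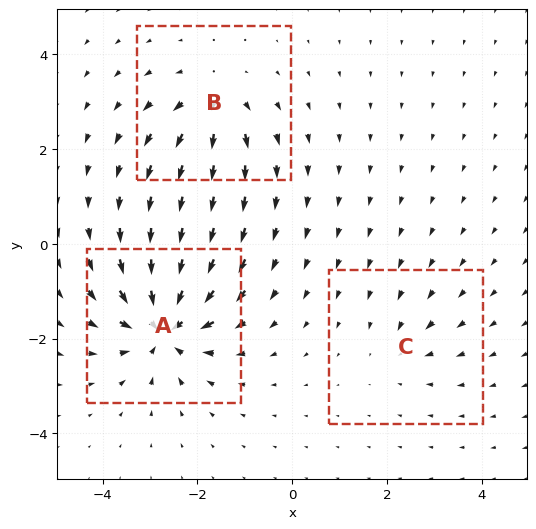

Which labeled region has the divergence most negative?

Divergence at each region's feature centre — A: about -7, B: about +4, C: about -2. Region A is most negative.

A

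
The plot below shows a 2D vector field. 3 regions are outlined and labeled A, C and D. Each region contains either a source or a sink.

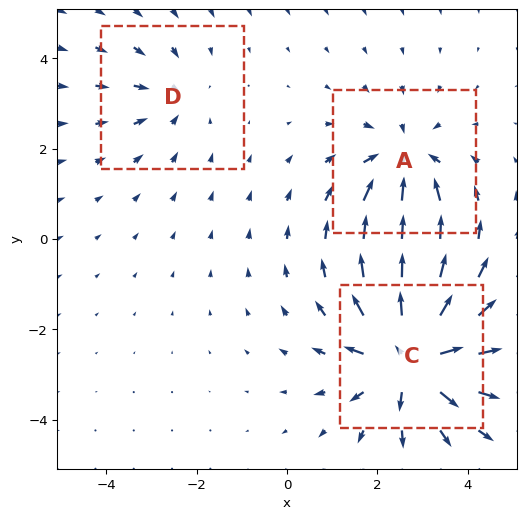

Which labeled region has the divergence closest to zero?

Divergence at each region's feature centre — A: about -3, C: about +5, D: about -2. Region D is closest to zero.

D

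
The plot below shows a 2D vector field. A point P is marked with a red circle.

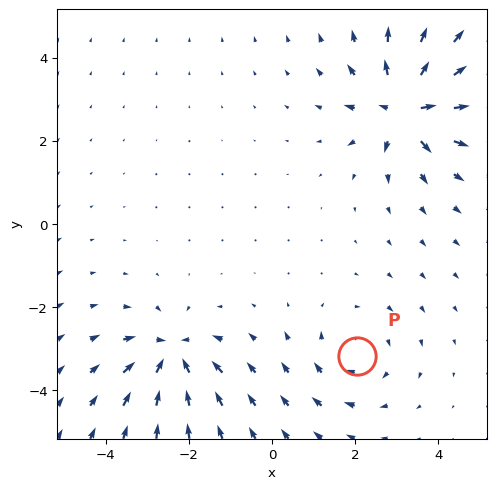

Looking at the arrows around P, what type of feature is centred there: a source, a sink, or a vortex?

At P (2.0, -3.2) the arrows circulate clockwise. Divergence ≈0, curl about -3 — near-zero divergence with nonzero curl is a vortex.

vortex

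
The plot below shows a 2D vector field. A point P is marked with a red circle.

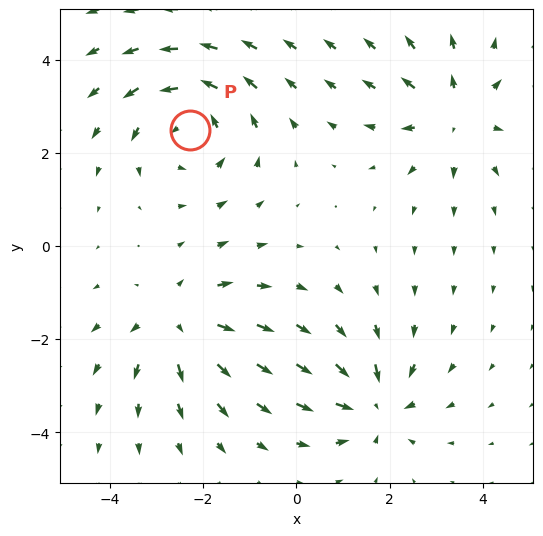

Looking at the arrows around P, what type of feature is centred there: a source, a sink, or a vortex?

vortex

At P (-2.3, 2.5) the arrows circulate counterclockwise. Divergence ≈0, curl about +4 — near-zero divergence with nonzero curl is a vortex.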